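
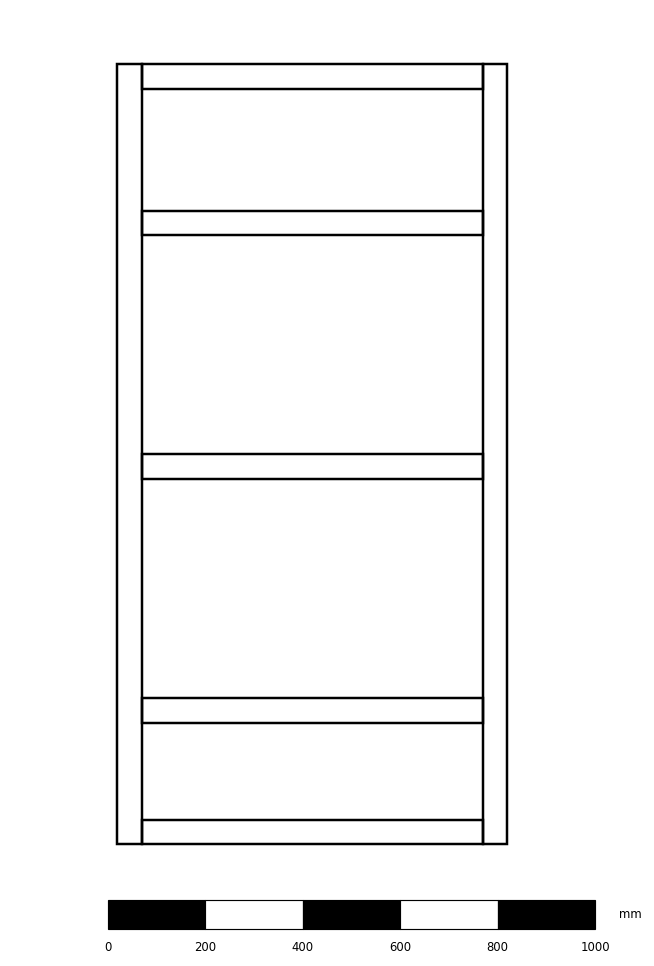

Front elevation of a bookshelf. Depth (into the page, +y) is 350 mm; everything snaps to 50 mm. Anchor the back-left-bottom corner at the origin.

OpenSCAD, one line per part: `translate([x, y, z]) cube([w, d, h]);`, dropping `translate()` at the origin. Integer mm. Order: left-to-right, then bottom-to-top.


cube([50, 350, 1600]);
translate([50, 0, 0]) cube([700, 350, 50]);
translate([50, 0, 250]) cube([700, 350, 50]);
translate([50, 0, 750]) cube([700, 350, 50]);
translate([50, 0, 1250]) cube([700, 350, 50]);
translate([50, 0, 1550]) cube([700, 350, 50]);
translate([750, 0, 0]) cube([50, 350, 1600]);


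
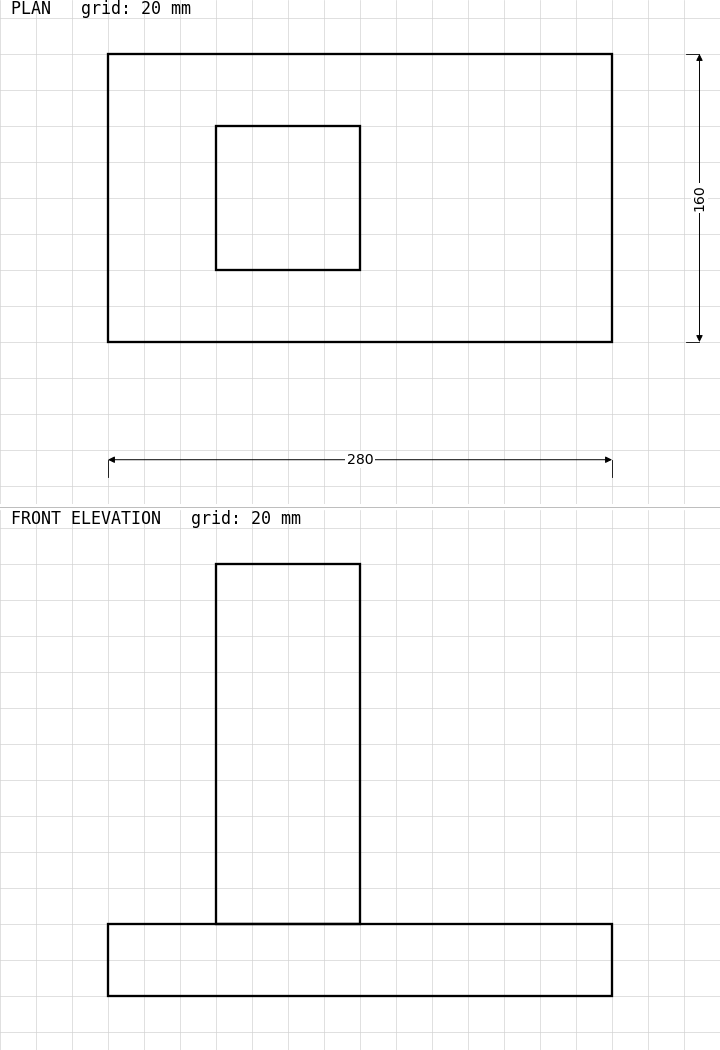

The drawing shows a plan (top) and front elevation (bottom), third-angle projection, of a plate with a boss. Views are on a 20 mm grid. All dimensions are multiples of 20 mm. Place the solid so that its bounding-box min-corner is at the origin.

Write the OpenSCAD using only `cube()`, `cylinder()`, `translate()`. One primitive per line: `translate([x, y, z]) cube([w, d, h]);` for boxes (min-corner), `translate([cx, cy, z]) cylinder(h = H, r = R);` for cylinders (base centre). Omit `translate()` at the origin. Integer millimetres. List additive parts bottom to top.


cube([280, 160, 40]);
translate([60, 40, 40]) cube([80, 80, 200]);


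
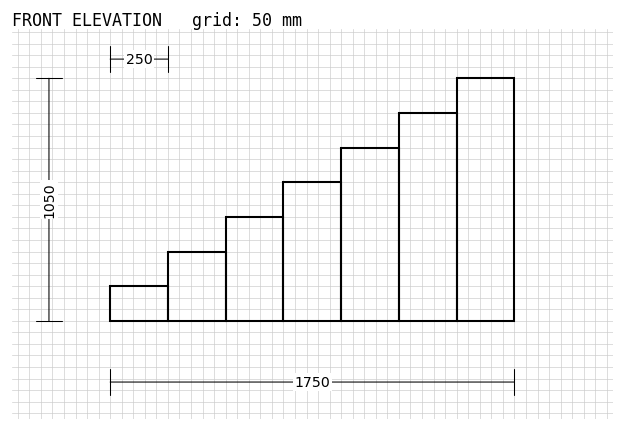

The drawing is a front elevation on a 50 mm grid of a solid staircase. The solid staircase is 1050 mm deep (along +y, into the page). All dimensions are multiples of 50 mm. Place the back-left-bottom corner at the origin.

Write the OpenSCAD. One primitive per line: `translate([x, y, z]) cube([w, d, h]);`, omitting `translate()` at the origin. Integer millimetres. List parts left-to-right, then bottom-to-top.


cube([250, 1050, 150]);
translate([250, 0, 0]) cube([250, 1050, 300]);
translate([500, 0, 0]) cube([250, 1050, 450]);
translate([750, 0, 0]) cube([250, 1050, 600]);
translate([1000, 0, 0]) cube([250, 1050, 750]);
translate([1250, 0, 0]) cube([250, 1050, 900]);
translate([1500, 0, 0]) cube([250, 1050, 1050]);


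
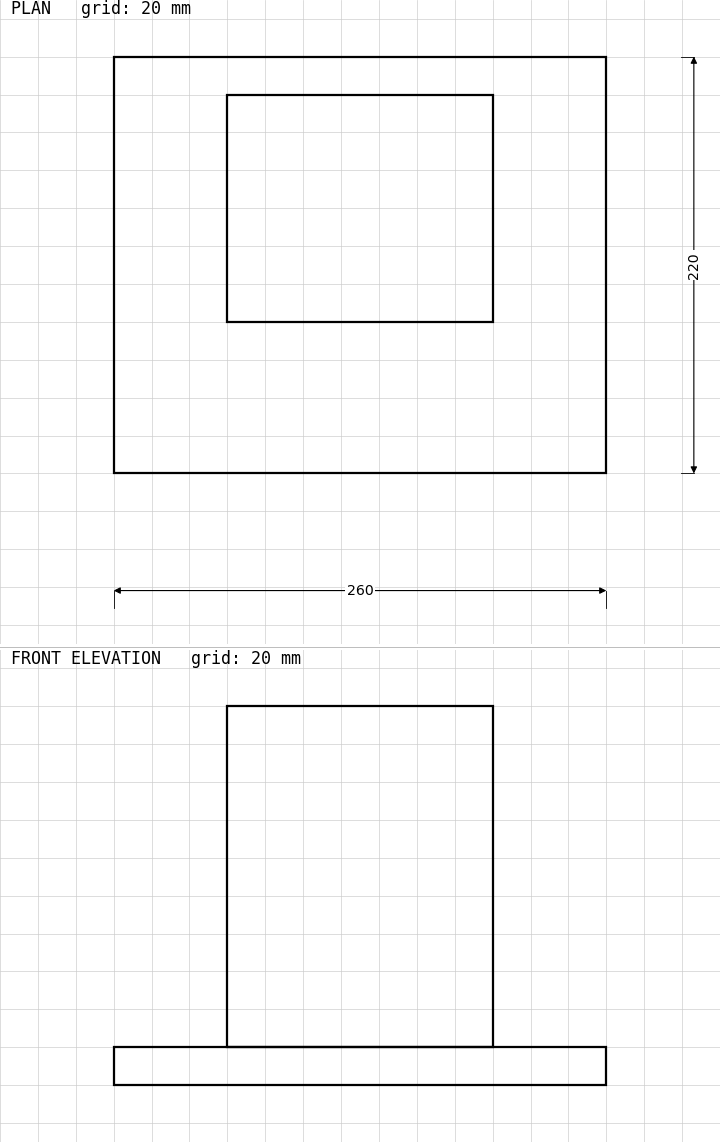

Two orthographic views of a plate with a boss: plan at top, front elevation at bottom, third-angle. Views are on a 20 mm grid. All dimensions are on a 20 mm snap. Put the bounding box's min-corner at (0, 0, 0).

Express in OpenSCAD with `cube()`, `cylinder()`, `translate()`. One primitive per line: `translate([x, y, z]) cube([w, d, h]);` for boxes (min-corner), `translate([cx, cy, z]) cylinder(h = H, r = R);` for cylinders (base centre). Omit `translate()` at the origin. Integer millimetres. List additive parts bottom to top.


cube([260, 220, 20]);
translate([60, 80, 20]) cube([140, 120, 180]);


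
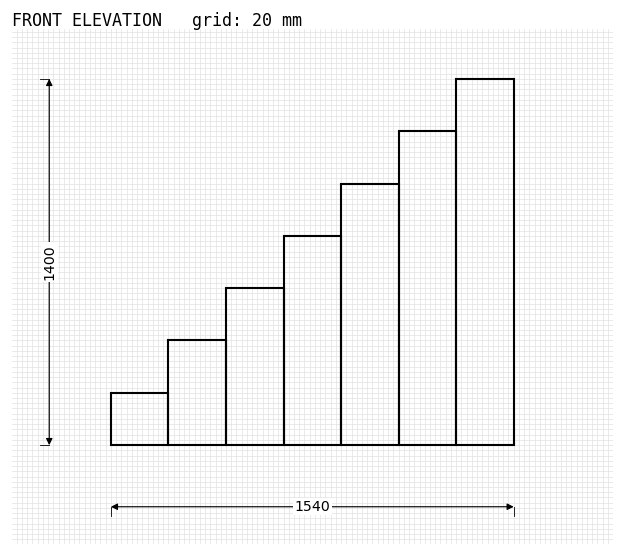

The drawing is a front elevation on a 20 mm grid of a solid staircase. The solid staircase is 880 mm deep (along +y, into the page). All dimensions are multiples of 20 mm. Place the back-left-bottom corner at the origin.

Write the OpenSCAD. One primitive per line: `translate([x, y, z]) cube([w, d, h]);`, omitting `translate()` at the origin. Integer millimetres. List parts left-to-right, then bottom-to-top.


cube([220, 880, 200]);
translate([220, 0, 0]) cube([220, 880, 400]);
translate([440, 0, 0]) cube([220, 880, 600]);
translate([660, 0, 0]) cube([220, 880, 800]);
translate([880, 0, 0]) cube([220, 880, 1000]);
translate([1100, 0, 0]) cube([220, 880, 1200]);
translate([1320, 0, 0]) cube([220, 880, 1400]);


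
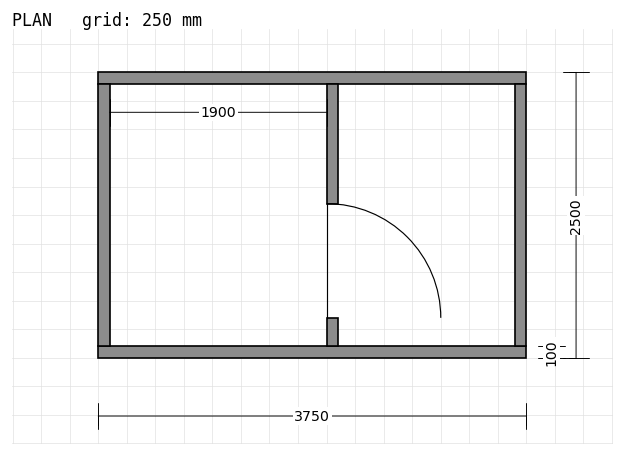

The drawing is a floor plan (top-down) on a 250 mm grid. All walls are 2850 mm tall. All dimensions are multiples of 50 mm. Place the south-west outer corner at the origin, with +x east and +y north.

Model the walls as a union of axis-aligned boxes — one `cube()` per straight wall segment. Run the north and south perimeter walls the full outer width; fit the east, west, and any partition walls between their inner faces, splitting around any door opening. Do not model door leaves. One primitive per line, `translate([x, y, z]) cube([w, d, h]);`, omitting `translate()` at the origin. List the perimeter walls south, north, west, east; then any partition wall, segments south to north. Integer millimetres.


cube([3750, 100, 2850]);
translate([0, 2400, 0]) cube([3750, 100, 2850]);
translate([0, 100, 0]) cube([100, 2300, 2850]);
translate([3650, 100, 0]) cube([100, 2300, 2850]);
translate([2000, 100, 0]) cube([100, 250, 2850]);
translate([2000, 1350, 0]) cube([100, 1050, 2850]);


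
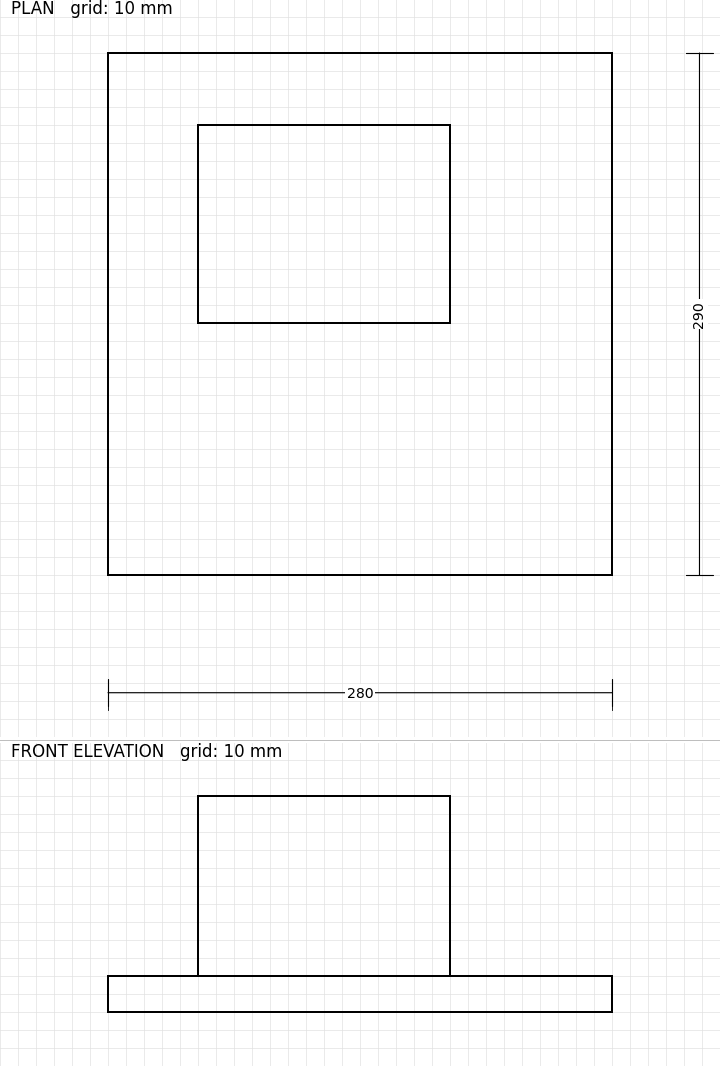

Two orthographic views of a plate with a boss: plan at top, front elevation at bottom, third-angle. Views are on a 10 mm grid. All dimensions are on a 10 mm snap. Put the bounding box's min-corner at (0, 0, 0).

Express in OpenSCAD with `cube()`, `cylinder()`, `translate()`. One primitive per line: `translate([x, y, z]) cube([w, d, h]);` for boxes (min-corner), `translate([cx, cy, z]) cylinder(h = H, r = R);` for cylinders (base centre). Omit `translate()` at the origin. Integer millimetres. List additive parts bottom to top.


cube([280, 290, 20]);
translate([50, 140, 20]) cube([140, 110, 100]);


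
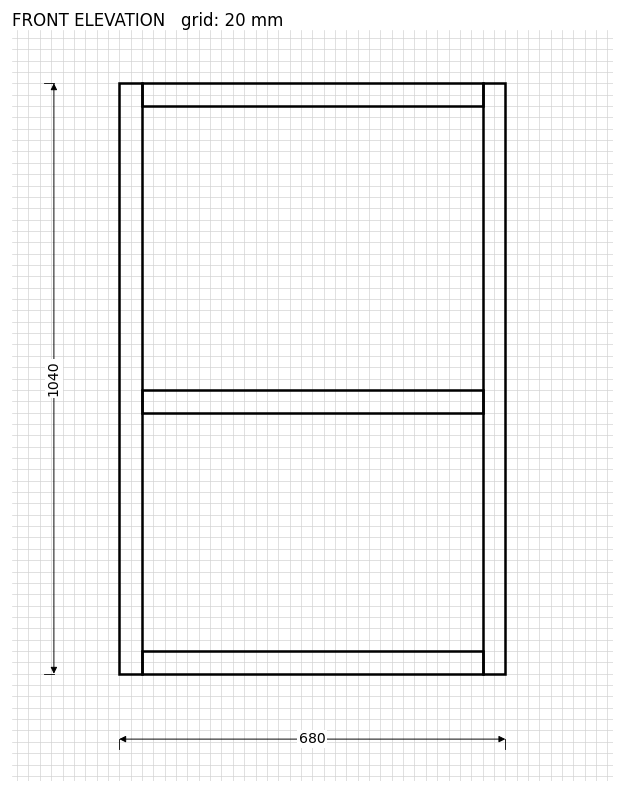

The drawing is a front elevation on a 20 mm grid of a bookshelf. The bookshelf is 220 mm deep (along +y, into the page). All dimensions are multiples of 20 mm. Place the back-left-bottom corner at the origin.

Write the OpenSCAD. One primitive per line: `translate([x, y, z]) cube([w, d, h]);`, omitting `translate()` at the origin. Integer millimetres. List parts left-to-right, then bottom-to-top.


cube([40, 220, 1040]);
translate([40, 0, 0]) cube([600, 220, 40]);
translate([40, 0, 460]) cube([600, 220, 40]);
translate([40, 0, 1000]) cube([600, 220, 40]);
translate([640, 0, 0]) cube([40, 220, 1040]);


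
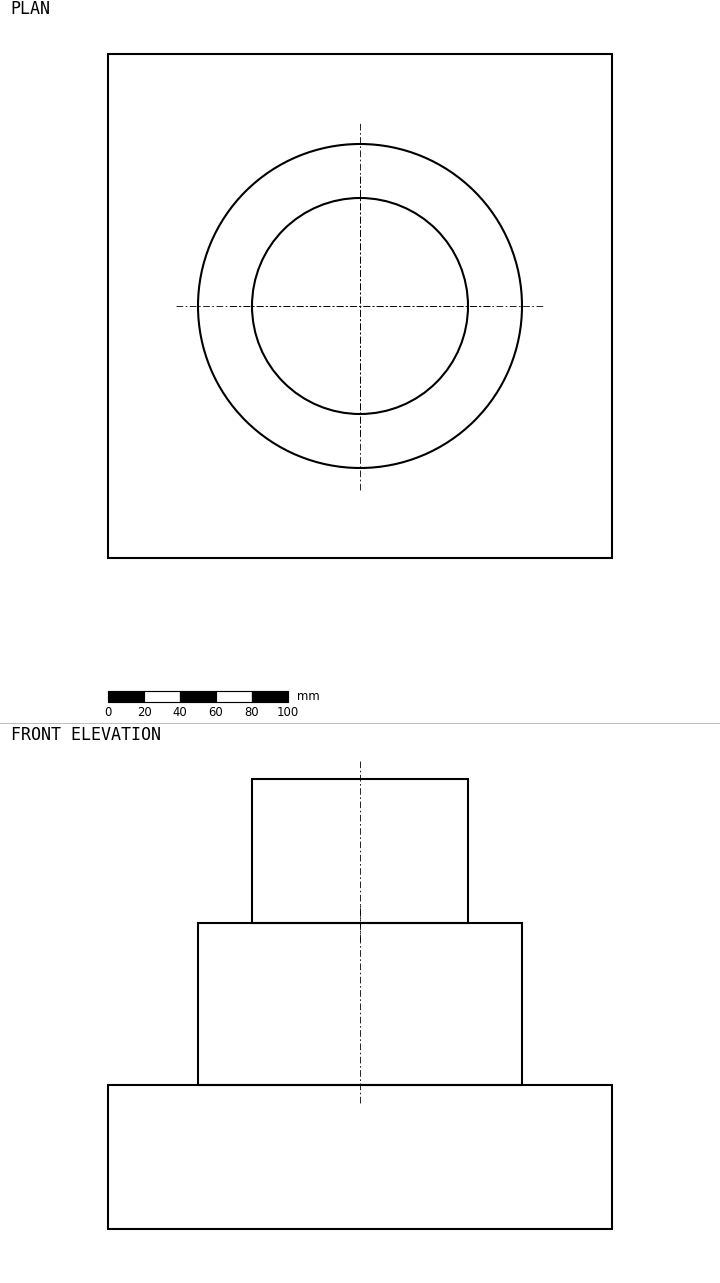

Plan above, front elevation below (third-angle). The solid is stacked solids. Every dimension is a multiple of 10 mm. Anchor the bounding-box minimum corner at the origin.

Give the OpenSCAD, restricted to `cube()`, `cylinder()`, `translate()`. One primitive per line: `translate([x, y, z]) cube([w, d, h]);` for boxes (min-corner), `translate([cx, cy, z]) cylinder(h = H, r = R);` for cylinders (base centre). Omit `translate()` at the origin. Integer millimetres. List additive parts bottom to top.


cube([280, 280, 80]);
translate([140, 140, 80]) cylinder(h = 90, r = 90);
translate([140, 140, 170]) cylinder(h = 80, r = 60);


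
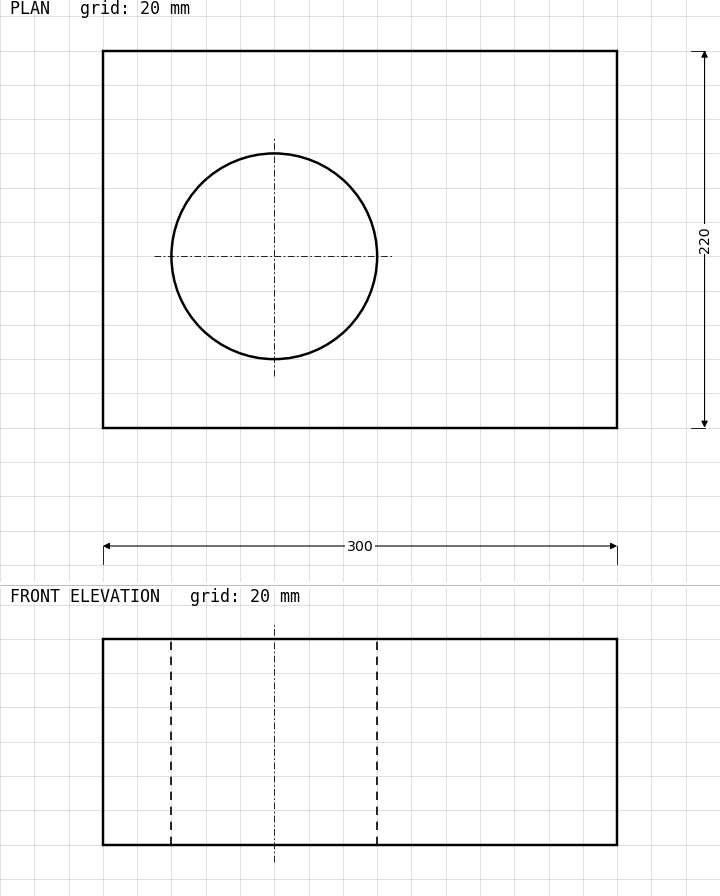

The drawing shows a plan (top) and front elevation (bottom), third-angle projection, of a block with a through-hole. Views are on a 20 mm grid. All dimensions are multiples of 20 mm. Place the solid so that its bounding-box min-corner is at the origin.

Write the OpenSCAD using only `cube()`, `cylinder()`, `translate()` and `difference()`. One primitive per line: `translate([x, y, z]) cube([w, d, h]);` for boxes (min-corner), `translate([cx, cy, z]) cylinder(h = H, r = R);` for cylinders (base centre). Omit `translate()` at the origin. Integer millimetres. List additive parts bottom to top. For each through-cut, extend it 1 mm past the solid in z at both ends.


difference() {
  cube([300, 220, 120]);
  translate([100, 100, -1]) cylinder(h = 122, r = 60);
}


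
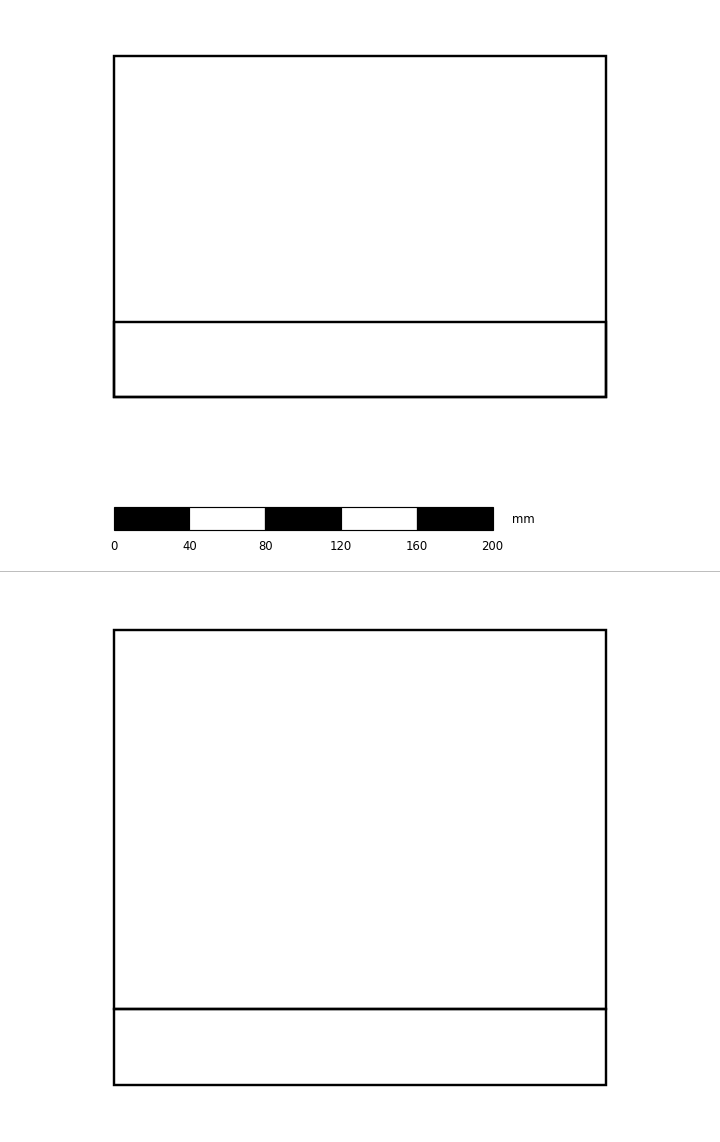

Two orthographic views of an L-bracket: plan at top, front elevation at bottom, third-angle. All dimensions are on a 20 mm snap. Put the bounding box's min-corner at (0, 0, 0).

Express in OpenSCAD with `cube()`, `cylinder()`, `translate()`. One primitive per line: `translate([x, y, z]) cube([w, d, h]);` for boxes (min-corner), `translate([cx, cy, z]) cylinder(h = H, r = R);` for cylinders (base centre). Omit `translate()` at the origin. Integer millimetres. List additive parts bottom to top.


cube([260, 180, 40]);
translate([0, 0, 40]) cube([260, 40, 200]);


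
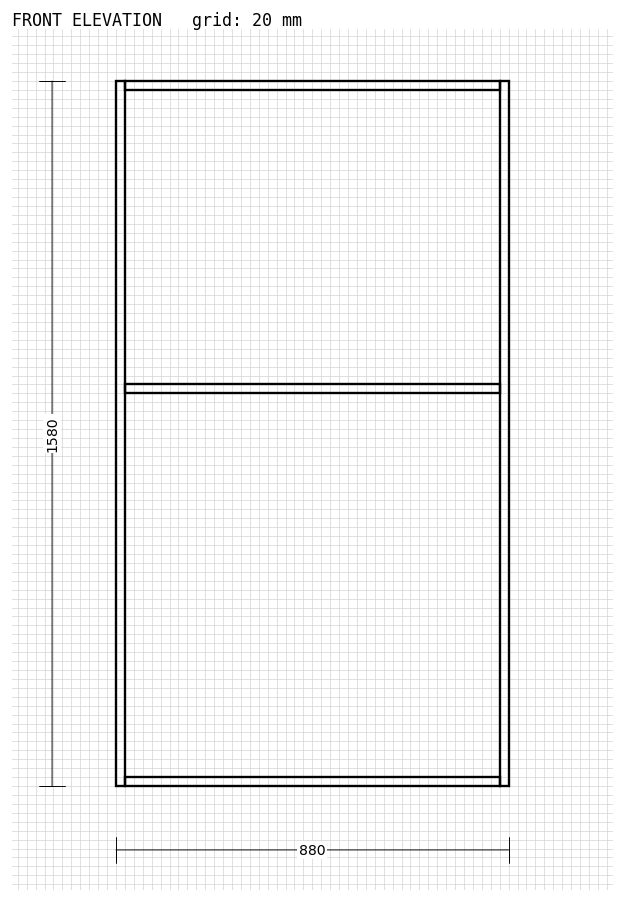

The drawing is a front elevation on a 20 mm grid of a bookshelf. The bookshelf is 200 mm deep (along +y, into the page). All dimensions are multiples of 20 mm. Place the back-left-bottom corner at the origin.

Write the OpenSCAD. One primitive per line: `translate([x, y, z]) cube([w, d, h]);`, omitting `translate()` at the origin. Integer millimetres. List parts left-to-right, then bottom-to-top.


cube([20, 200, 1580]);
translate([20, 0, 0]) cube([840, 200, 20]);
translate([20, 0, 880]) cube([840, 200, 20]);
translate([20, 0, 1560]) cube([840, 200, 20]);
translate([860, 0, 0]) cube([20, 200, 1580]);


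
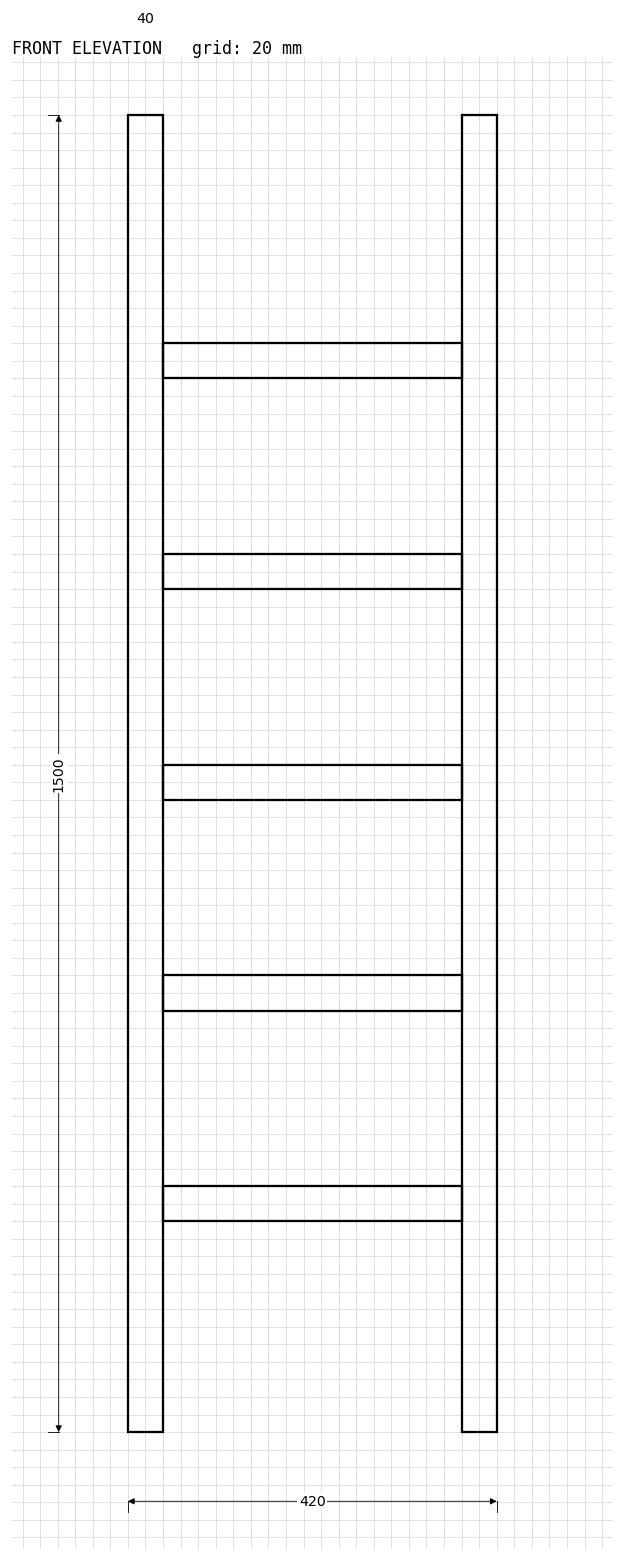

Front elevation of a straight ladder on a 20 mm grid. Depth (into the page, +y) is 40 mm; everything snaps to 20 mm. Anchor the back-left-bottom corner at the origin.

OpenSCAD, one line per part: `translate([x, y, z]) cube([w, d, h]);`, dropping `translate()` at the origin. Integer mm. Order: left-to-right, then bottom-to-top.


cube([40, 40, 1500]);
translate([40, 0, 240]) cube([340, 40, 40]);
translate([40, 0, 480]) cube([340, 40, 40]);
translate([40, 0, 720]) cube([340, 40, 40]);
translate([40, 0, 960]) cube([340, 40, 40]);
translate([40, 0, 1200]) cube([340, 40, 40]);
translate([380, 0, 0]) cube([40, 40, 1500]);


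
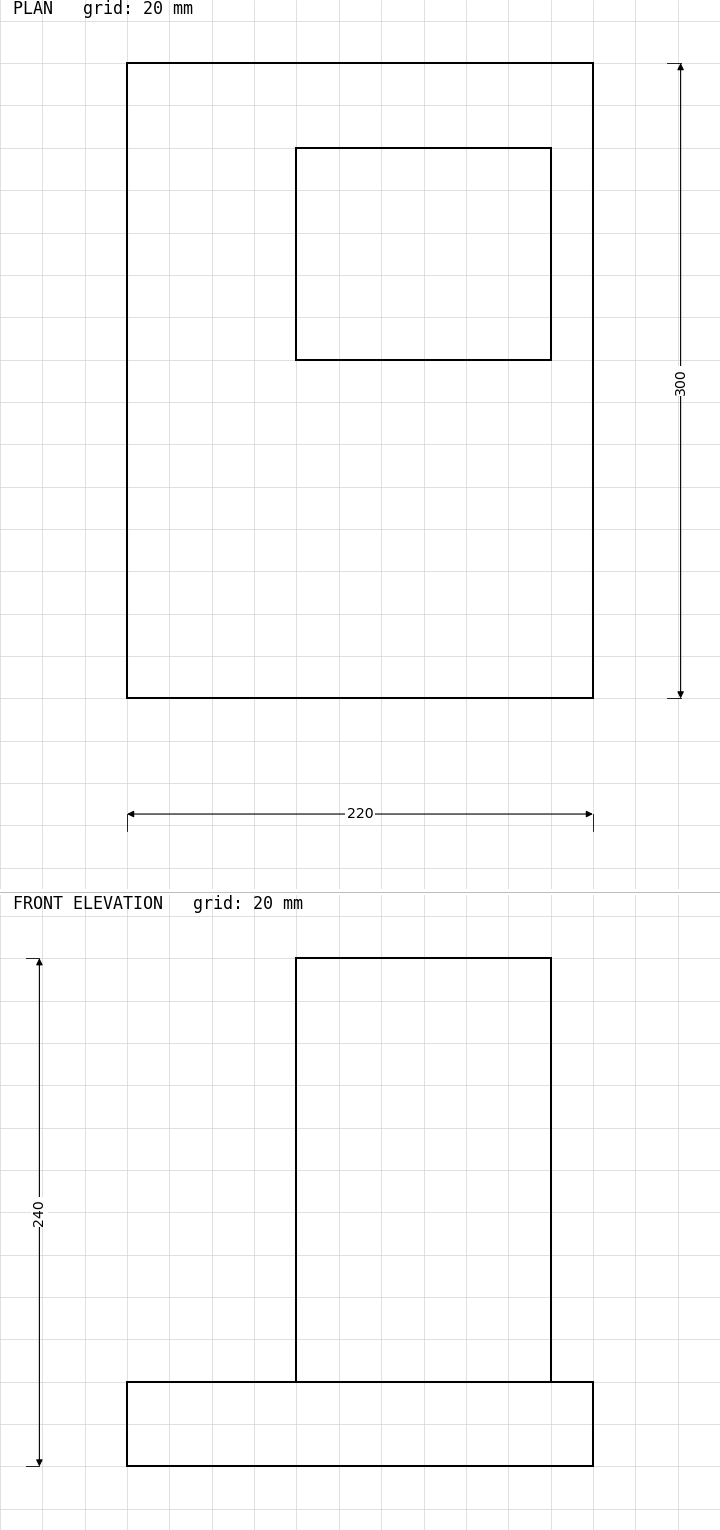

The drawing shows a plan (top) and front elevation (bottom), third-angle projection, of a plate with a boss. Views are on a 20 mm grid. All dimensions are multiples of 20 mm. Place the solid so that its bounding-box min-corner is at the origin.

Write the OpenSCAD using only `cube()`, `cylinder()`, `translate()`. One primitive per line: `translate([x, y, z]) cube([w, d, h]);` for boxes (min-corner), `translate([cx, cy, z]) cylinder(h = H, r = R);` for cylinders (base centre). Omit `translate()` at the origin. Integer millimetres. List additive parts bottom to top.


cube([220, 300, 40]);
translate([80, 160, 40]) cube([120, 100, 200]);


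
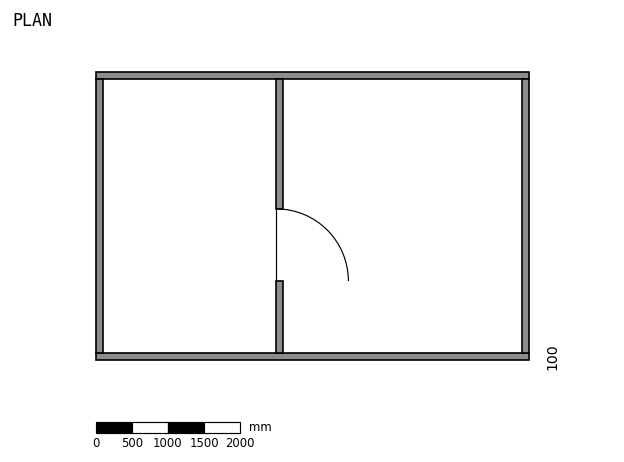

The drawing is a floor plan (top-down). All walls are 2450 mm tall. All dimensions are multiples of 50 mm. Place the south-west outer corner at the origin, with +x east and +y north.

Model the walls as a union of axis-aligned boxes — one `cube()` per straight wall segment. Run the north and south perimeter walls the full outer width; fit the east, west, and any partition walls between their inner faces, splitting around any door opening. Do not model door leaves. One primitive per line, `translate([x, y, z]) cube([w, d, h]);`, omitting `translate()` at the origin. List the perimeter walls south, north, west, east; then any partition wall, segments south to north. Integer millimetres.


cube([6000, 100, 2450]);
translate([0, 3900, 0]) cube([6000, 100, 2450]);
translate([0, 100, 0]) cube([100, 3800, 2450]);
translate([5900, 100, 0]) cube([100, 3800, 2450]);
translate([2500, 100, 0]) cube([100, 1000, 2450]);
translate([2500, 2100, 0]) cube([100, 1800, 2450]);


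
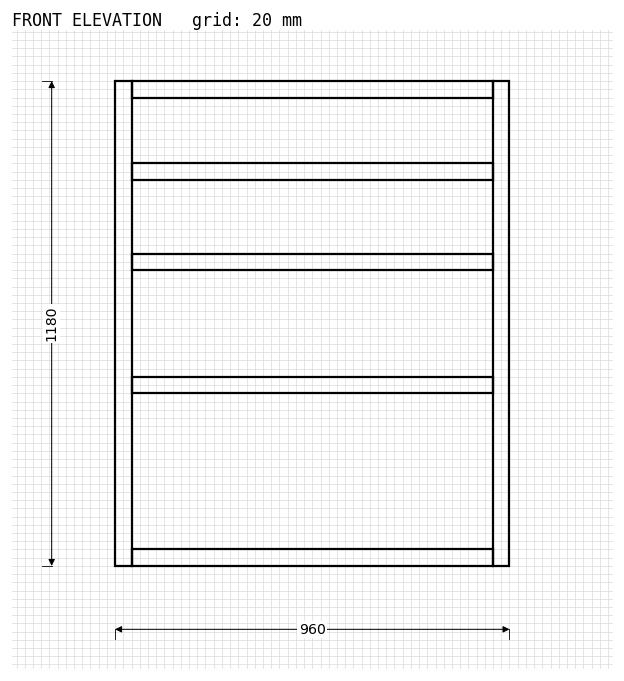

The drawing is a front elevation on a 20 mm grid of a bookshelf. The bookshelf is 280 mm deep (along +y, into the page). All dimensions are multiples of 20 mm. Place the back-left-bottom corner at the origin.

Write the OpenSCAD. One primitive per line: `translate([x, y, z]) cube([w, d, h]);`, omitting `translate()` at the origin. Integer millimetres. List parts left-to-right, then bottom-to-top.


cube([40, 280, 1180]);
translate([40, 0, 0]) cube([880, 280, 40]);
translate([40, 0, 420]) cube([880, 280, 40]);
translate([40, 0, 720]) cube([880, 280, 40]);
translate([40, 0, 940]) cube([880, 280, 40]);
translate([40, 0, 1140]) cube([880, 280, 40]);
translate([920, 0, 0]) cube([40, 280, 1180]);


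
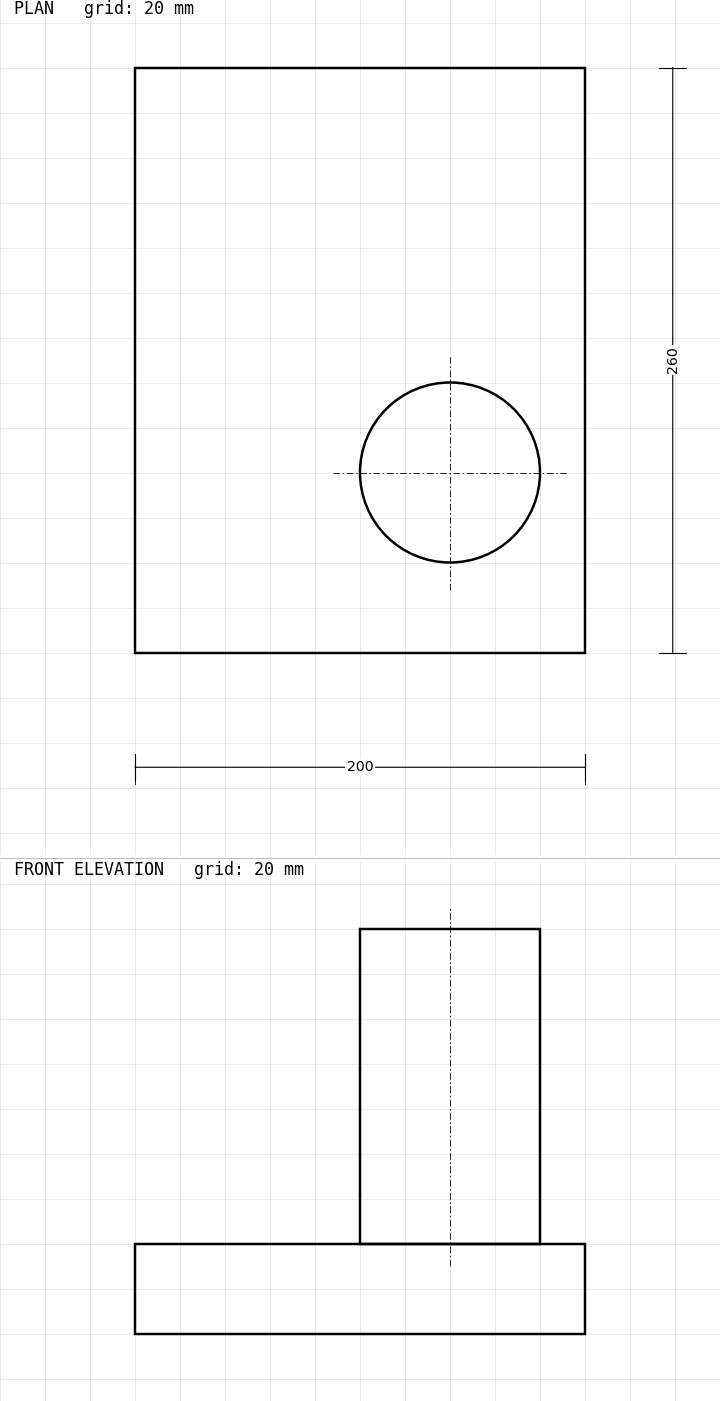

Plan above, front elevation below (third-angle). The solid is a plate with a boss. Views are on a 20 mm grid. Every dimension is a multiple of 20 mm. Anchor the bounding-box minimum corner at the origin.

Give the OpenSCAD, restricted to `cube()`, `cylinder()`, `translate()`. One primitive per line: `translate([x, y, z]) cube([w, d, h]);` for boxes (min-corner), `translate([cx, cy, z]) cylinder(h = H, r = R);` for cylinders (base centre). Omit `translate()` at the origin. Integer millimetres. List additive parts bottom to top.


cube([200, 260, 40]);
translate([140, 80, 40]) cylinder(h = 140, r = 40);


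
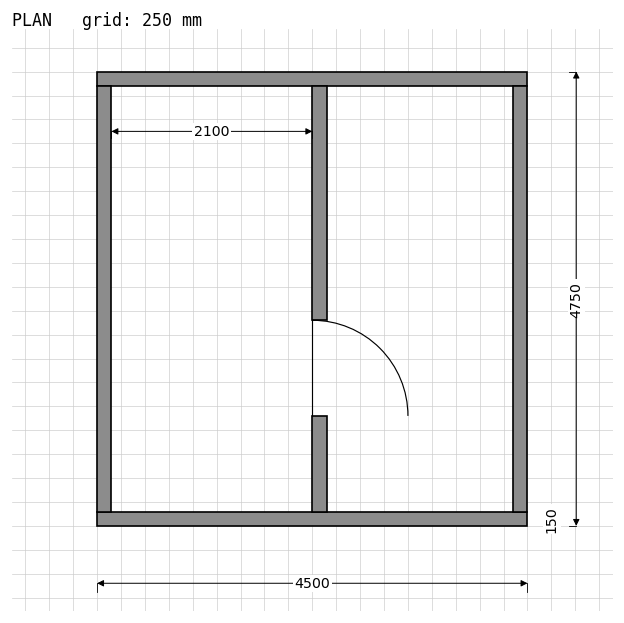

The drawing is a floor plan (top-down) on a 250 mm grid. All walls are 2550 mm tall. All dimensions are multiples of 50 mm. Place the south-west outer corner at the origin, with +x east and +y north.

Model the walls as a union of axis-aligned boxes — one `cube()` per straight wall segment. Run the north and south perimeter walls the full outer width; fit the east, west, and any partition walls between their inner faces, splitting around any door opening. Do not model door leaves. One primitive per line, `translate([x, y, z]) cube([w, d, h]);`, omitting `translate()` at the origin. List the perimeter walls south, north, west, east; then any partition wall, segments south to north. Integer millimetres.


cube([4500, 150, 2550]);
translate([0, 4600, 0]) cube([4500, 150, 2550]);
translate([0, 150, 0]) cube([150, 4450, 2550]);
translate([4350, 150, 0]) cube([150, 4450, 2550]);
translate([2250, 150, 0]) cube([150, 1000, 2550]);
translate([2250, 2150, 0]) cube([150, 2450, 2550]);


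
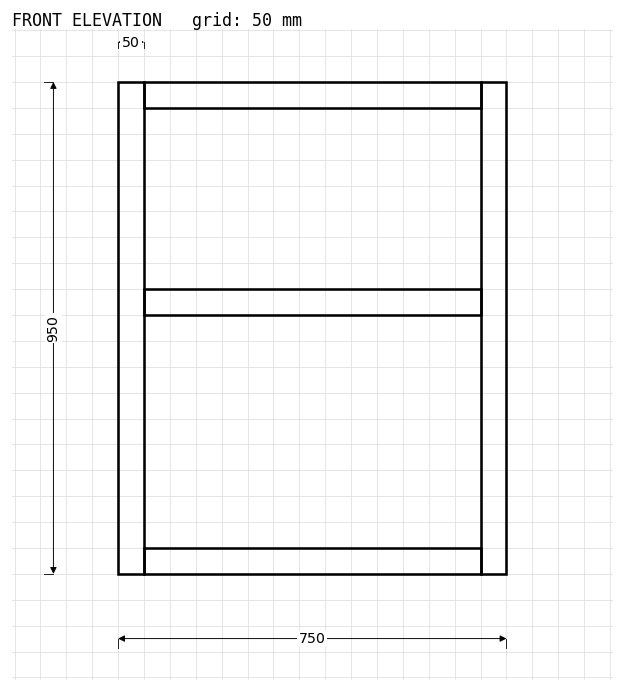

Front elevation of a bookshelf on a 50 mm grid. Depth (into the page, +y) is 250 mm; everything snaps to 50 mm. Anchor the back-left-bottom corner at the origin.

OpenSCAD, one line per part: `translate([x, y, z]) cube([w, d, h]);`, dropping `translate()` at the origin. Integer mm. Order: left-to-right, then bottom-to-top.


cube([50, 250, 950]);
translate([50, 0, 0]) cube([650, 250, 50]);
translate([50, 0, 500]) cube([650, 250, 50]);
translate([50, 0, 900]) cube([650, 250, 50]);
translate([700, 0, 0]) cube([50, 250, 950]);


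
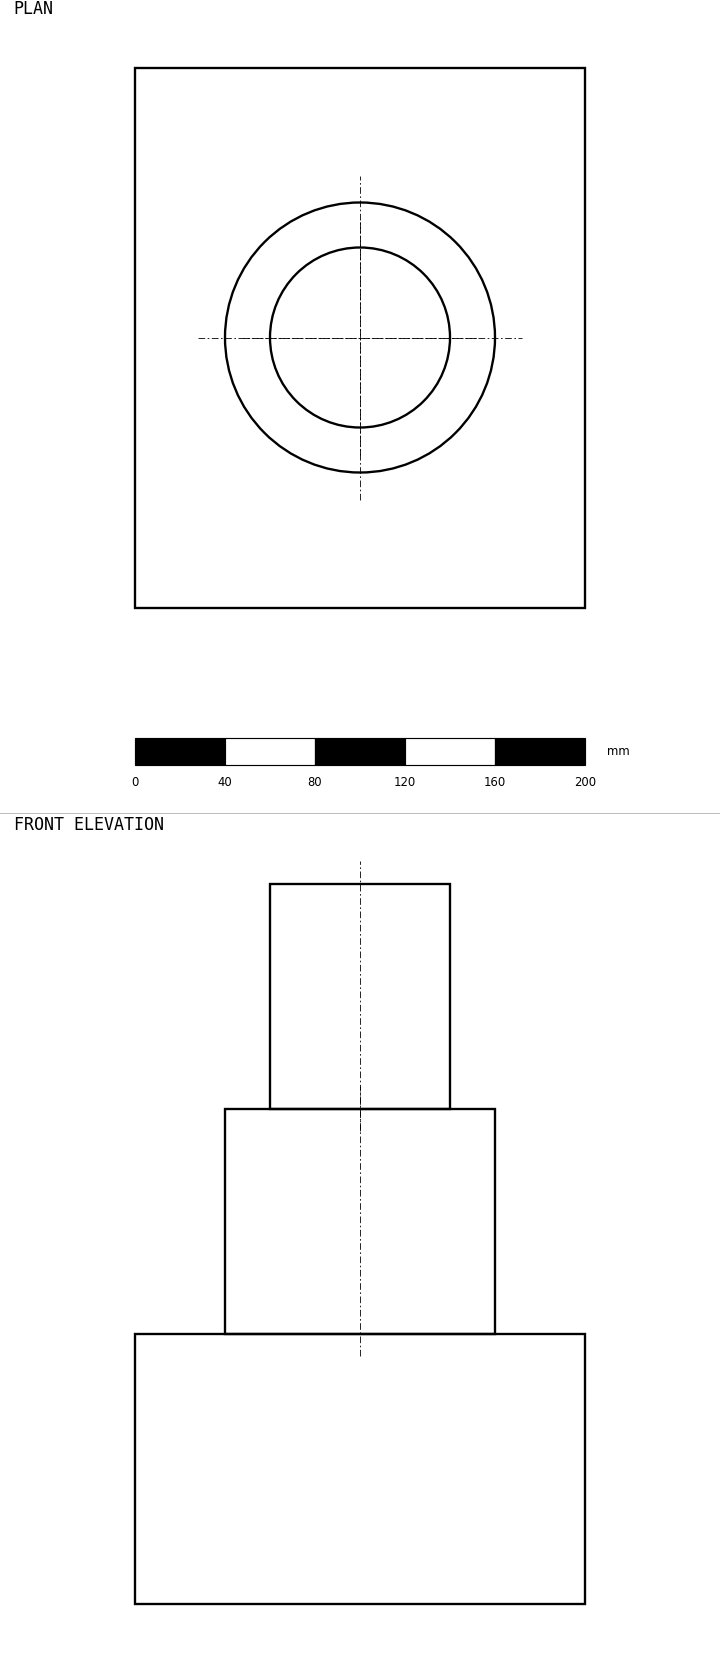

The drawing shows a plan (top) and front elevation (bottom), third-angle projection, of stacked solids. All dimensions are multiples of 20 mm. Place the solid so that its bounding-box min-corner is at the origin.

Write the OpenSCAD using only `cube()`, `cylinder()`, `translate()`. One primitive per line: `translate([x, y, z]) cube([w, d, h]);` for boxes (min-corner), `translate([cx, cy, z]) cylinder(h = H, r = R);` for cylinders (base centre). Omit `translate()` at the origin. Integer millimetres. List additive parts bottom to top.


cube([200, 240, 120]);
translate([100, 120, 120]) cylinder(h = 100, r = 60);
translate([100, 120, 220]) cylinder(h = 100, r = 40);


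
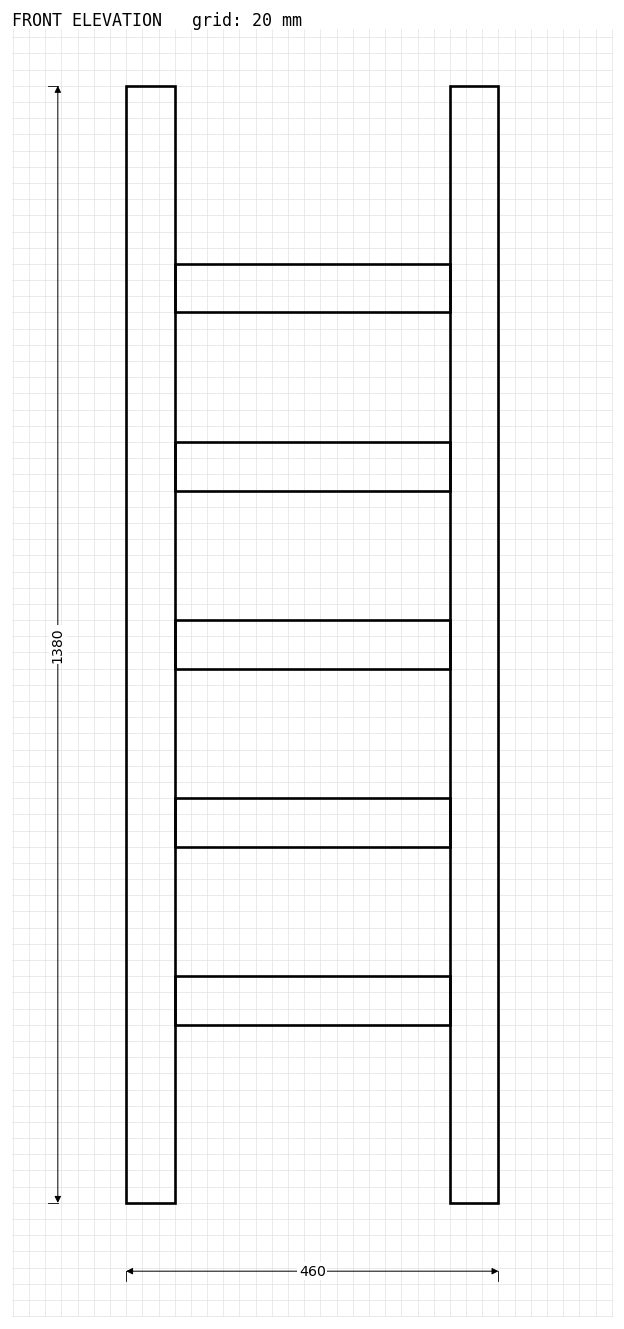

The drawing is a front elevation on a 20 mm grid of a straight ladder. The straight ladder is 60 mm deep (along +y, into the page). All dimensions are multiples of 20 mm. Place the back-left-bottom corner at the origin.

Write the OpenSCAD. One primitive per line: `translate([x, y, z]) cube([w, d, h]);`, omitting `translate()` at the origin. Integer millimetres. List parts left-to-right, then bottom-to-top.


cube([60, 60, 1380]);
translate([60, 0, 220]) cube([340, 60, 60]);
translate([60, 0, 440]) cube([340, 60, 60]);
translate([60, 0, 660]) cube([340, 60, 60]);
translate([60, 0, 880]) cube([340, 60, 60]);
translate([60, 0, 1100]) cube([340, 60, 60]);
translate([400, 0, 0]) cube([60, 60, 1380]);


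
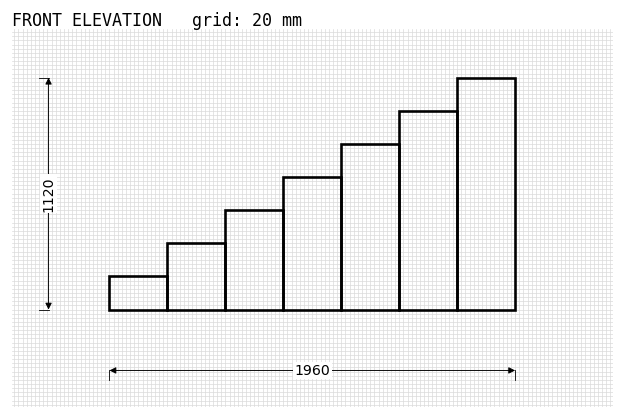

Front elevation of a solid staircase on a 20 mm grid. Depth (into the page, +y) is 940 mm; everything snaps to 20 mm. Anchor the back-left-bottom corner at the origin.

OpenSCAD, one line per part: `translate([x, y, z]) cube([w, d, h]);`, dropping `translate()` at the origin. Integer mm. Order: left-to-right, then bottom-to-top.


cube([280, 940, 160]);
translate([280, 0, 0]) cube([280, 940, 320]);
translate([560, 0, 0]) cube([280, 940, 480]);
translate([840, 0, 0]) cube([280, 940, 640]);
translate([1120, 0, 0]) cube([280, 940, 800]);
translate([1400, 0, 0]) cube([280, 940, 960]);
translate([1680, 0, 0]) cube([280, 940, 1120]);


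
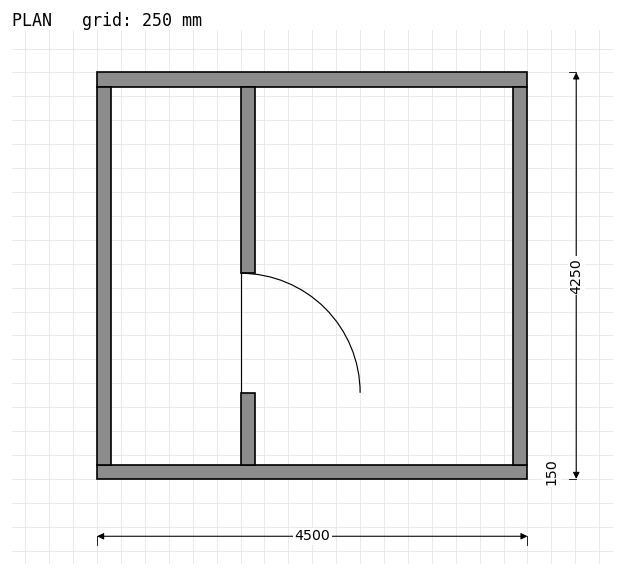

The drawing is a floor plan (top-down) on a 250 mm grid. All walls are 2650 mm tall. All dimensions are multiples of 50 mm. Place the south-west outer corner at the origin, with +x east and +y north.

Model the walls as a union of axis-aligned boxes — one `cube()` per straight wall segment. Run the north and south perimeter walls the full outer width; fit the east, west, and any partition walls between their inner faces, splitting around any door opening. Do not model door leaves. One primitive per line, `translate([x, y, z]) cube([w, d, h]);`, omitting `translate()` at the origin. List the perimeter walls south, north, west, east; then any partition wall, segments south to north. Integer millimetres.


cube([4500, 150, 2650]);
translate([0, 4100, 0]) cube([4500, 150, 2650]);
translate([0, 150, 0]) cube([150, 3950, 2650]);
translate([4350, 150, 0]) cube([150, 3950, 2650]);
translate([1500, 150, 0]) cube([150, 750, 2650]);
translate([1500, 2150, 0]) cube([150, 1950, 2650]);


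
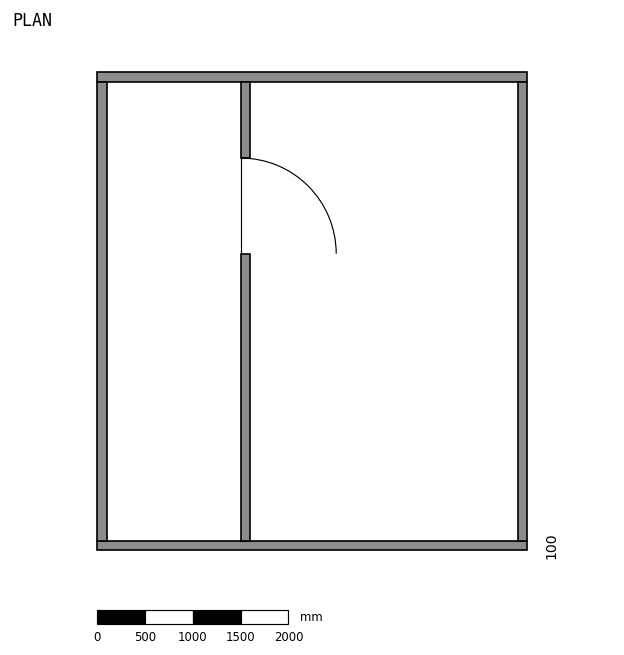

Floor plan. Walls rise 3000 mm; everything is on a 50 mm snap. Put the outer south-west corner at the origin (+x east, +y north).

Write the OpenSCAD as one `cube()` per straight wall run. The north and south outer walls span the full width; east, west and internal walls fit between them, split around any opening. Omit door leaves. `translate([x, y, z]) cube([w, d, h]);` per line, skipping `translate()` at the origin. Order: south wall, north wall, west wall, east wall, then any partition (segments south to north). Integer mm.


cube([4500, 100, 3000]);
translate([0, 4900, 0]) cube([4500, 100, 3000]);
translate([0, 100, 0]) cube([100, 4800, 3000]);
translate([4400, 100, 0]) cube([100, 4800, 3000]);
translate([1500, 100, 0]) cube([100, 3000, 3000]);
translate([1500, 4100, 0]) cube([100, 800, 3000]);


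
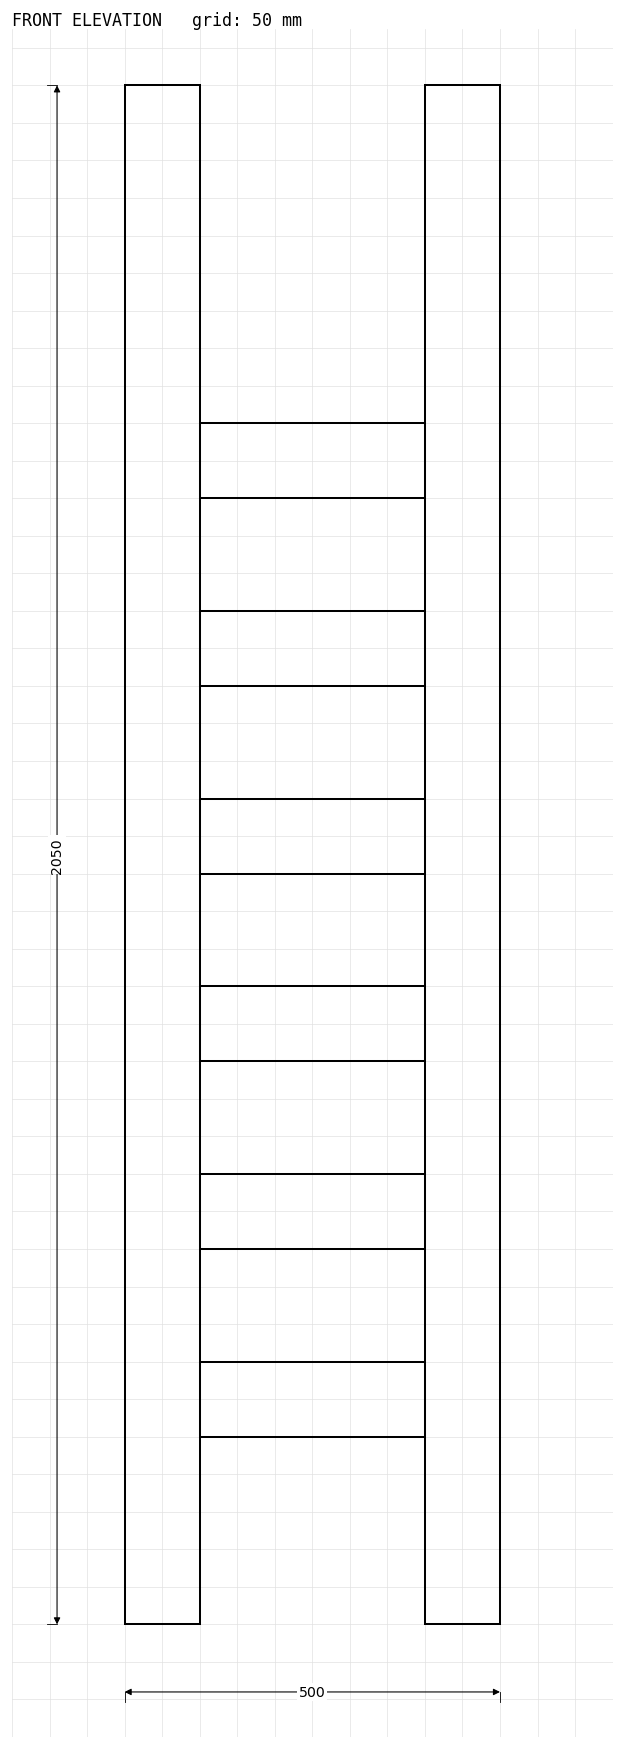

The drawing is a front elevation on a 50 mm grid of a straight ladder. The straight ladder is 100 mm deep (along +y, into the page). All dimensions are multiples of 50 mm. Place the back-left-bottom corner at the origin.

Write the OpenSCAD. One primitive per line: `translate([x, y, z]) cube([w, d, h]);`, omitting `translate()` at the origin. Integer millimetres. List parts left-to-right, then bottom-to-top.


cube([100, 100, 2050]);
translate([100, 0, 250]) cube([300, 100, 100]);
translate([100, 0, 500]) cube([300, 100, 100]);
translate([100, 0, 750]) cube([300, 100, 100]);
translate([100, 0, 1000]) cube([300, 100, 100]);
translate([100, 0, 1250]) cube([300, 100, 100]);
translate([100, 0, 1500]) cube([300, 100, 100]);
translate([400, 0, 0]) cube([100, 100, 2050]);


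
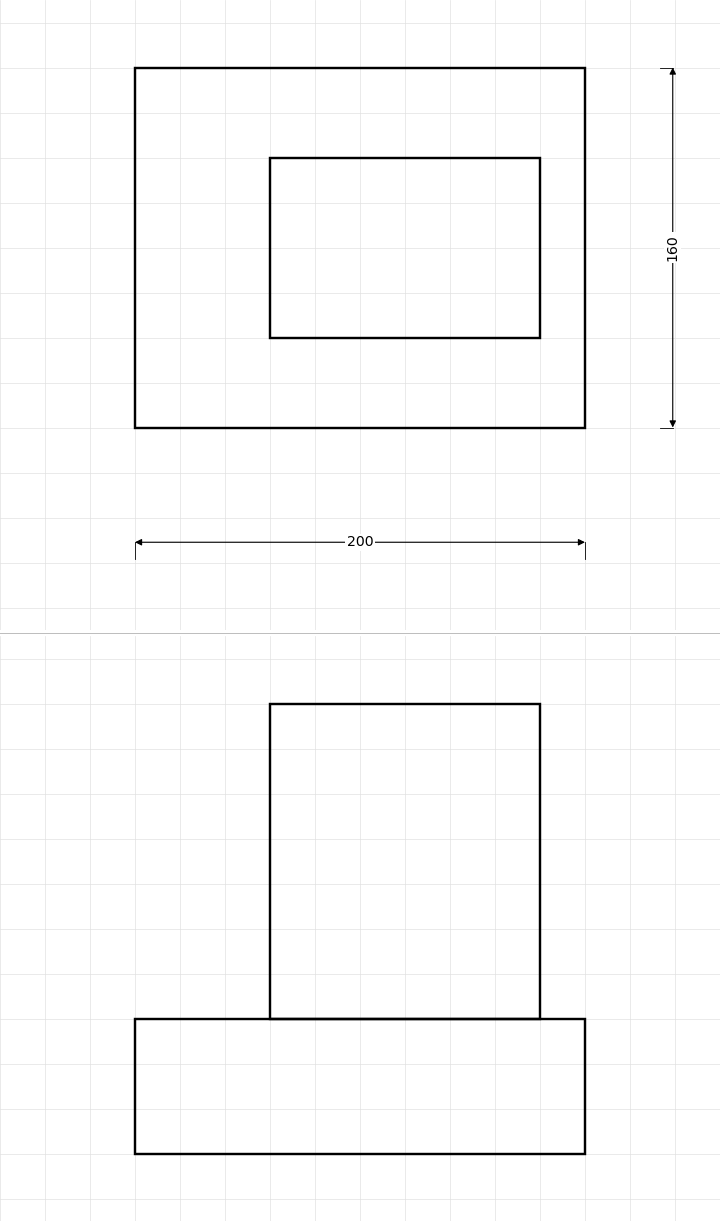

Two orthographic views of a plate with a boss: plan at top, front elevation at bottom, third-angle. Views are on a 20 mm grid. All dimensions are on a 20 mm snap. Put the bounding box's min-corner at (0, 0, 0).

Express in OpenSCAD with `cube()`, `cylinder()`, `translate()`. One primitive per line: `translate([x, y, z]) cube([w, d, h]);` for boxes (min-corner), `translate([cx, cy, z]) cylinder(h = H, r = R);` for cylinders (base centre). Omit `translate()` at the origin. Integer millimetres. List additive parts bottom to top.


cube([200, 160, 60]);
translate([60, 40, 60]) cube([120, 80, 140]);


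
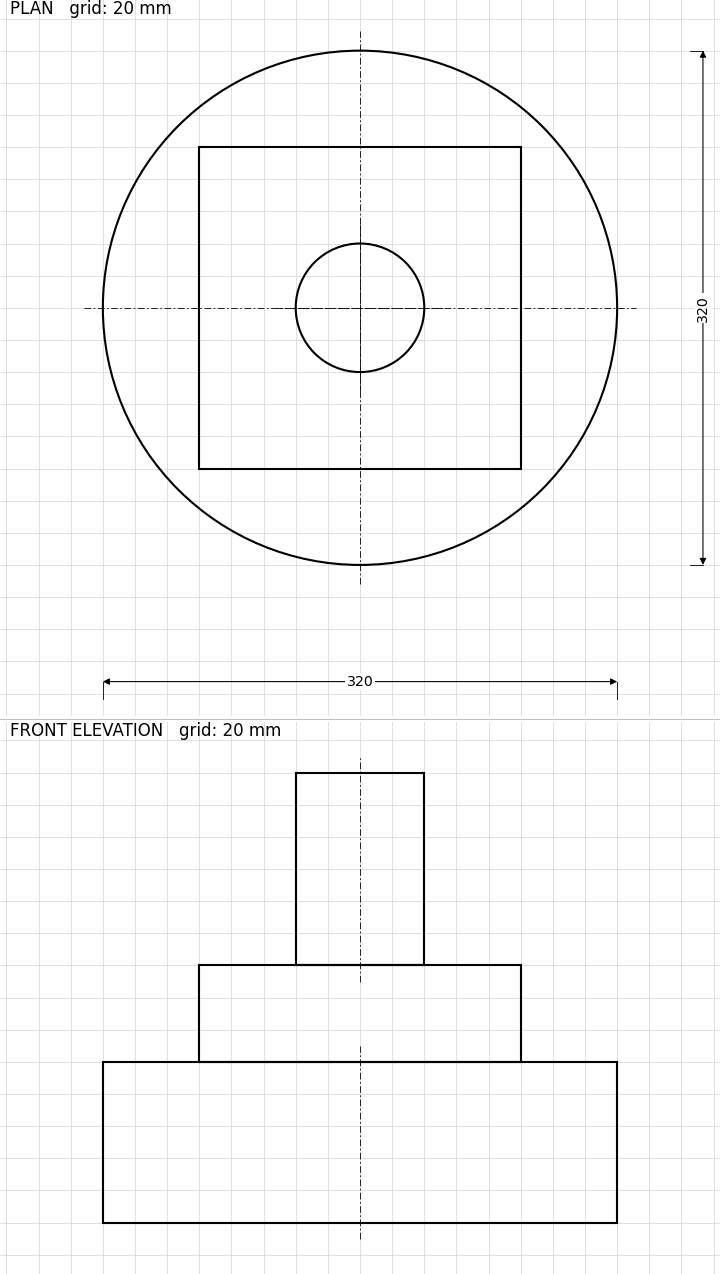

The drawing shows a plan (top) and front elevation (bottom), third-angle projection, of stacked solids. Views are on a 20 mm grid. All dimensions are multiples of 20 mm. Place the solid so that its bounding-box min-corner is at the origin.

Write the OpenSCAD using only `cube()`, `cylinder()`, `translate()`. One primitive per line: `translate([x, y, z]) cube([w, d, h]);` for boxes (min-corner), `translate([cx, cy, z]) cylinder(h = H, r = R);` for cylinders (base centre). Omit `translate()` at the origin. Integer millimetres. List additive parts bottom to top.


translate([160, 160, 0]) cylinder(h = 100, r = 160);
translate([60, 60, 100]) cube([200, 200, 60]);
translate([160, 160, 160]) cylinder(h = 120, r = 40);


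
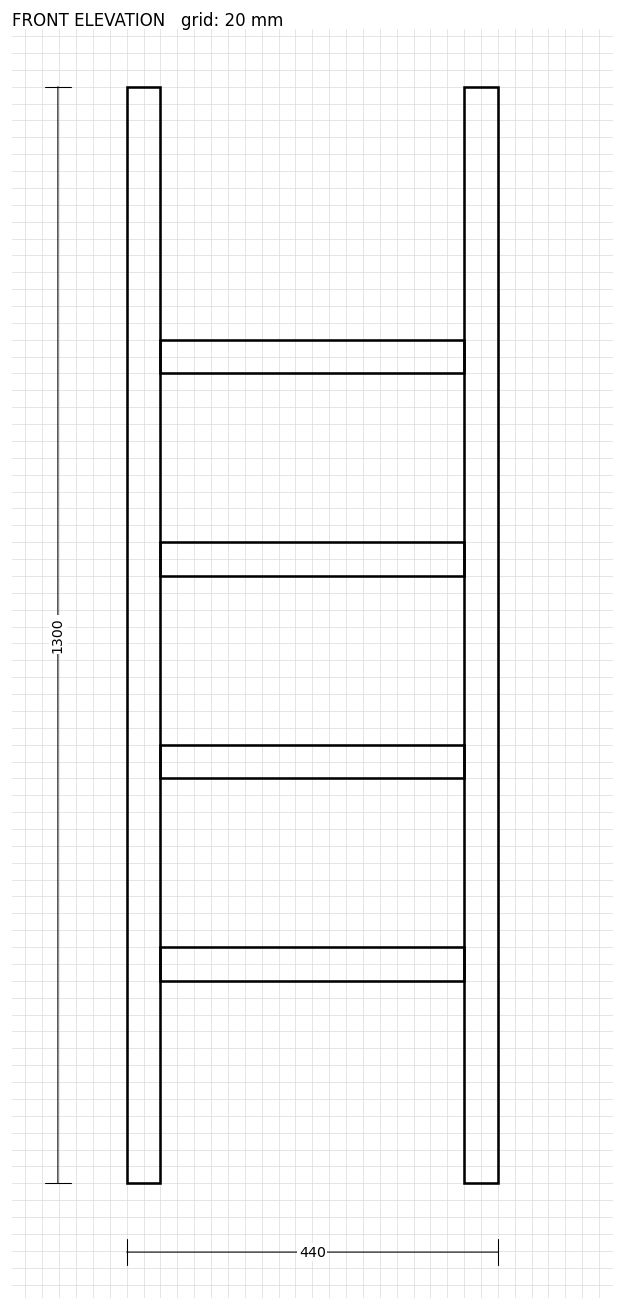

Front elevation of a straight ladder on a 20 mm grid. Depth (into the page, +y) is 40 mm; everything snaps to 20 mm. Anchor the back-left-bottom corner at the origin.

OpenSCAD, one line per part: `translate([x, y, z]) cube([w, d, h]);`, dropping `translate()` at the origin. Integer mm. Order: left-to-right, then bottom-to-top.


cube([40, 40, 1300]);
translate([40, 0, 240]) cube([360, 40, 40]);
translate([40, 0, 480]) cube([360, 40, 40]);
translate([40, 0, 720]) cube([360, 40, 40]);
translate([40, 0, 960]) cube([360, 40, 40]);
translate([400, 0, 0]) cube([40, 40, 1300]);


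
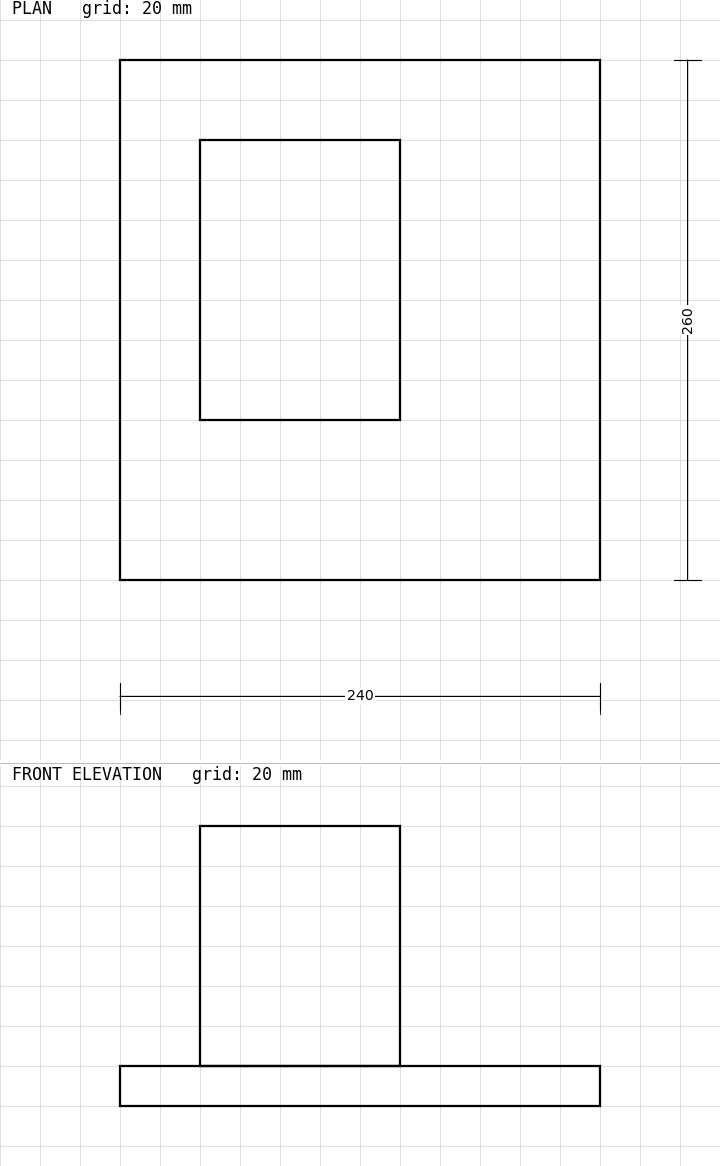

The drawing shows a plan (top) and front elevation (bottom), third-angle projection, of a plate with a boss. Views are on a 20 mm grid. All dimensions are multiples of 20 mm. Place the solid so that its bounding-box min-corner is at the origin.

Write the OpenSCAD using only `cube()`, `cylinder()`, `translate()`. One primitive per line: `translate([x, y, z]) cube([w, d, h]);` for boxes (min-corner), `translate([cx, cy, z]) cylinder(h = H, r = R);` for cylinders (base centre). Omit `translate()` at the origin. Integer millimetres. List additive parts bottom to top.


cube([240, 260, 20]);
translate([40, 80, 20]) cube([100, 140, 120]);


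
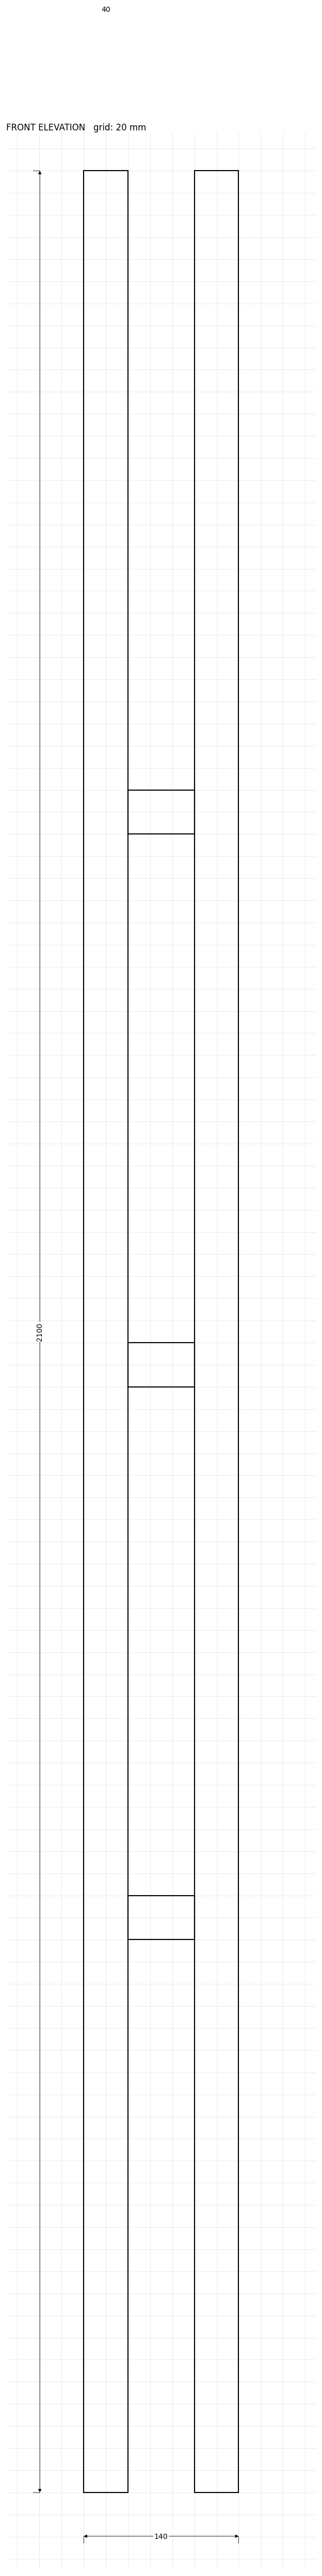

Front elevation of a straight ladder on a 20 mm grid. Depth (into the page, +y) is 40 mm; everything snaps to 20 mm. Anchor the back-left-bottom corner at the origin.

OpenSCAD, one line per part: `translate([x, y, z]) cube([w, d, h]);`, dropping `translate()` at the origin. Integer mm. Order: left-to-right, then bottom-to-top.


cube([40, 40, 2100]);
translate([40, 0, 500]) cube([60, 40, 40]);
translate([40, 0, 1000]) cube([60, 40, 40]);
translate([40, 0, 1500]) cube([60, 40, 40]);
translate([100, 0, 0]) cube([40, 40, 2100]);


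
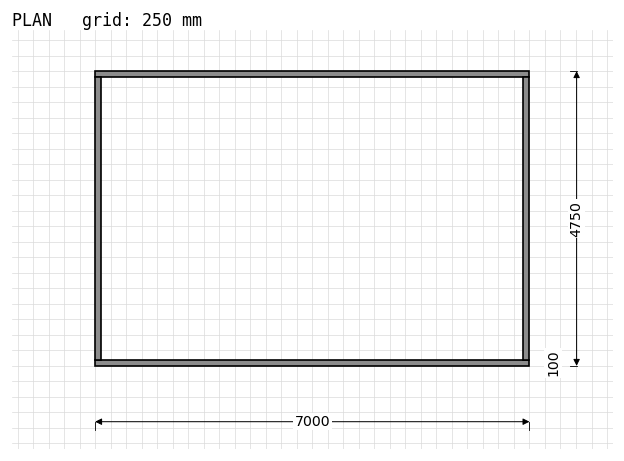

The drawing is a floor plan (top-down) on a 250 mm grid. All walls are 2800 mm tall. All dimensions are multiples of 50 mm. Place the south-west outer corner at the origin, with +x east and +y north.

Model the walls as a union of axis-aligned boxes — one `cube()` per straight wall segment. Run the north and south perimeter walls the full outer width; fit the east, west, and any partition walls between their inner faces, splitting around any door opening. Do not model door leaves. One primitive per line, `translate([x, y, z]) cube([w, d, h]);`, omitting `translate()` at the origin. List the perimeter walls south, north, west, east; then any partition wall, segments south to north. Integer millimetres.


cube([7000, 100, 2800]);
translate([0, 4650, 0]) cube([7000, 100, 2800]);
translate([0, 100, 0]) cube([100, 4550, 2800]);
translate([6900, 100, 0]) cube([100, 4550, 2800]);


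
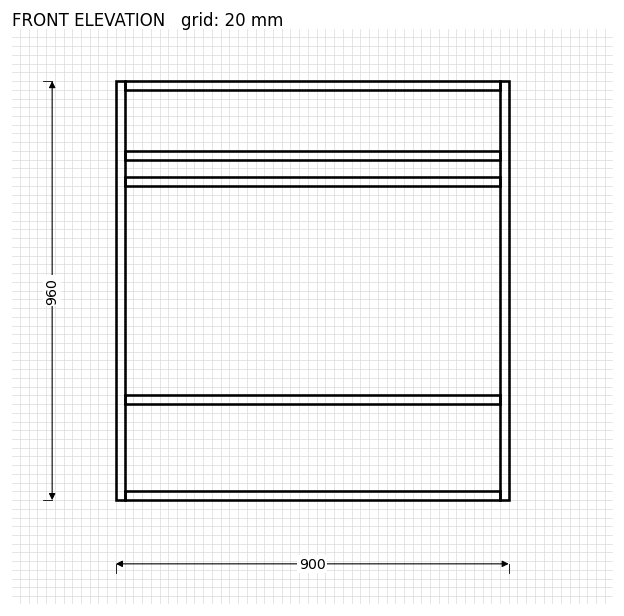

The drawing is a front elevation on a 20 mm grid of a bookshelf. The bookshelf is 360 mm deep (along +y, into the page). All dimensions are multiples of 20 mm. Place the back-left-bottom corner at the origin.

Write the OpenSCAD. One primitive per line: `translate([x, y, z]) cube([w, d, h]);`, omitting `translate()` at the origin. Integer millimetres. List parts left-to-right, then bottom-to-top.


cube([20, 360, 960]);
translate([20, 0, 0]) cube([860, 360, 20]);
translate([20, 0, 220]) cube([860, 360, 20]);
translate([20, 0, 720]) cube([860, 360, 20]);
translate([20, 0, 780]) cube([860, 360, 20]);
translate([20, 0, 940]) cube([860, 360, 20]);
translate([880, 0, 0]) cube([20, 360, 960]);


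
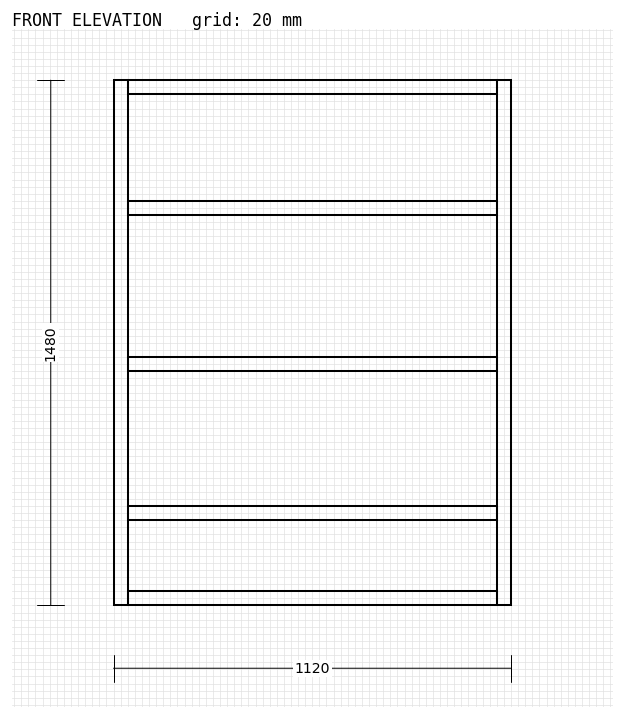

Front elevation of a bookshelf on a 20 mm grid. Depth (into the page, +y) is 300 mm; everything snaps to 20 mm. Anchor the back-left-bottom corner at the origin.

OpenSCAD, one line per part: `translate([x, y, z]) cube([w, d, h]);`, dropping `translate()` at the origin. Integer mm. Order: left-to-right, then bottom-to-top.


cube([40, 300, 1480]);
translate([40, 0, 0]) cube([1040, 300, 40]);
translate([40, 0, 240]) cube([1040, 300, 40]);
translate([40, 0, 660]) cube([1040, 300, 40]);
translate([40, 0, 1100]) cube([1040, 300, 40]);
translate([40, 0, 1440]) cube([1040, 300, 40]);
translate([1080, 0, 0]) cube([40, 300, 1480]);


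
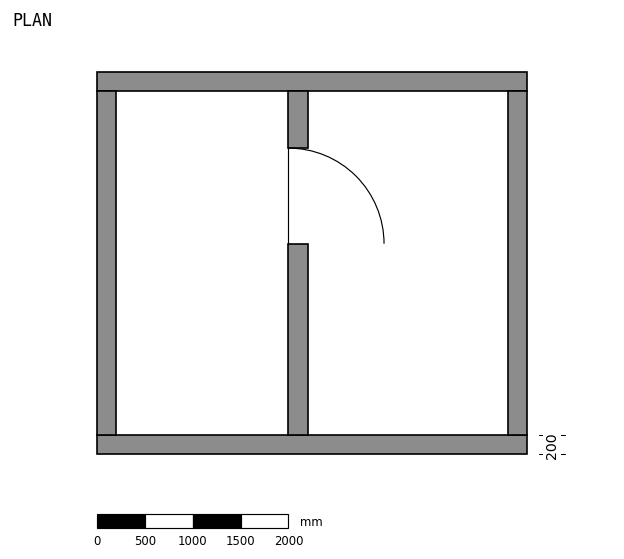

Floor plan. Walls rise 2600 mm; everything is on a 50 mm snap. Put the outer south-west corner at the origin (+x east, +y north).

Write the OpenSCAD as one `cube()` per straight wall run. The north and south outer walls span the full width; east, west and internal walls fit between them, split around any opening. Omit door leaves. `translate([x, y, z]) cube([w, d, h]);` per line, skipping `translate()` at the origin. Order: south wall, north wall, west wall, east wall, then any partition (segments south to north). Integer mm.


cube([4500, 200, 2600]);
translate([0, 3800, 0]) cube([4500, 200, 2600]);
translate([0, 200, 0]) cube([200, 3600, 2600]);
translate([4300, 200, 0]) cube([200, 3600, 2600]);
translate([2000, 200, 0]) cube([200, 2000, 2600]);
translate([2000, 3200, 0]) cube([200, 600, 2600]);


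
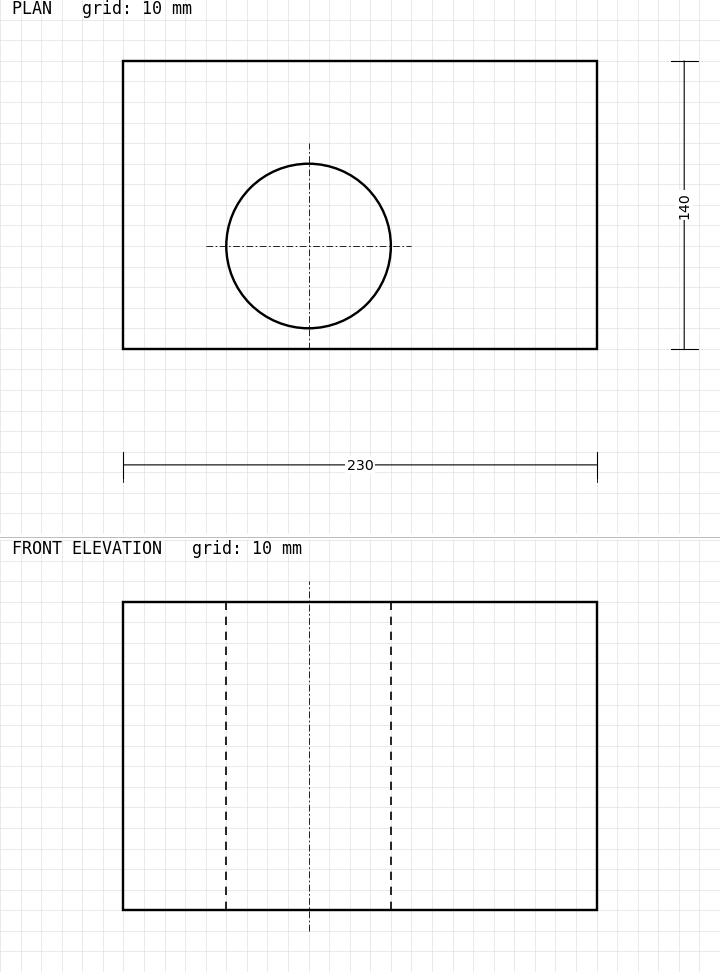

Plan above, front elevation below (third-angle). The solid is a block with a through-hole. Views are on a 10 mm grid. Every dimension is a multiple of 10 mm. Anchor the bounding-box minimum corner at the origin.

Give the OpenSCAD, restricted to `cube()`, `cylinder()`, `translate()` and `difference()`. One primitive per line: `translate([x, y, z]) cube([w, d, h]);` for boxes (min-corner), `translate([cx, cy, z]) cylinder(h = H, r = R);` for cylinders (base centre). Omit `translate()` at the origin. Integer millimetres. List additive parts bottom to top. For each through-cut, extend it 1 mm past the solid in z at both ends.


difference() {
  cube([230, 140, 150]);
  translate([90, 50, -1]) cylinder(h = 152, r = 40);
}
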